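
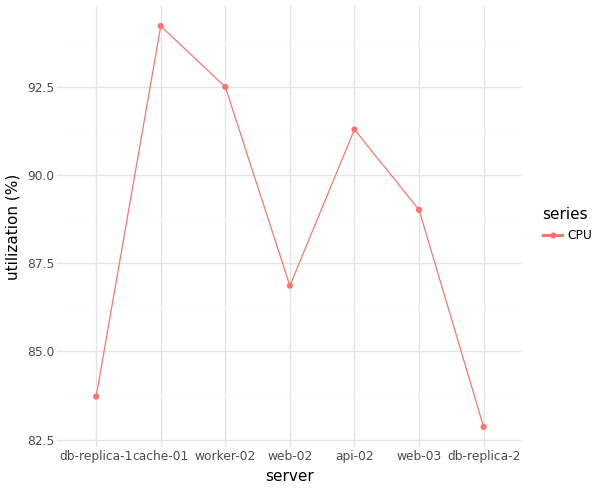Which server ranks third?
Top 4: cache-01 ≈ 94, worker-02 ≈ 92, api-02 ≈ 91, web-03 ≈ 89.

api-02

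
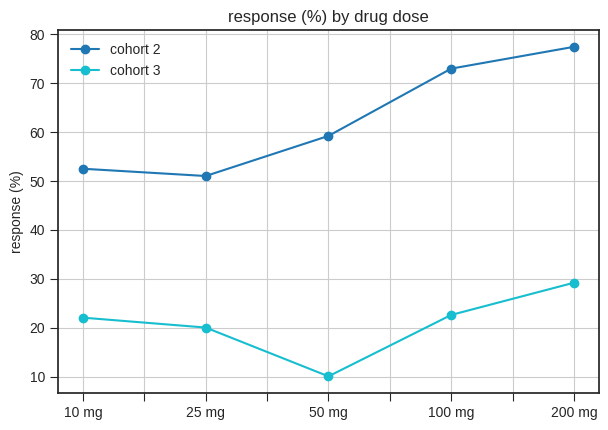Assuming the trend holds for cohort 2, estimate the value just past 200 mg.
≈ 90

Last three: 60, 70, 80 → slope ≈ 10/step → next ≈ 90.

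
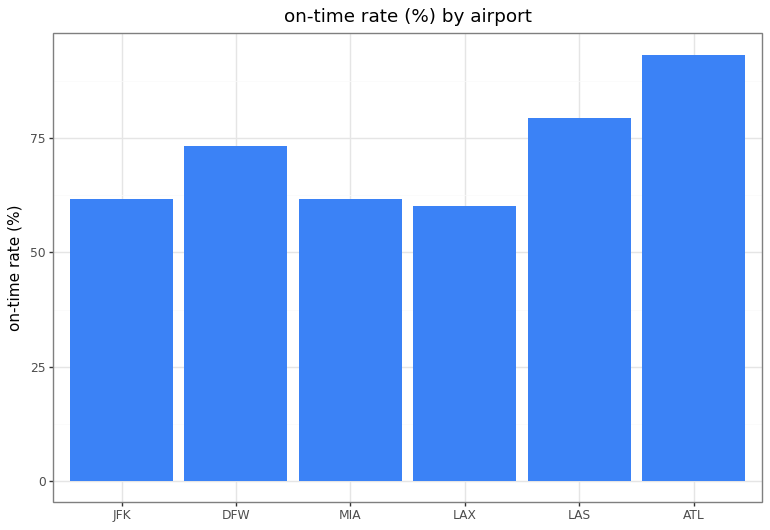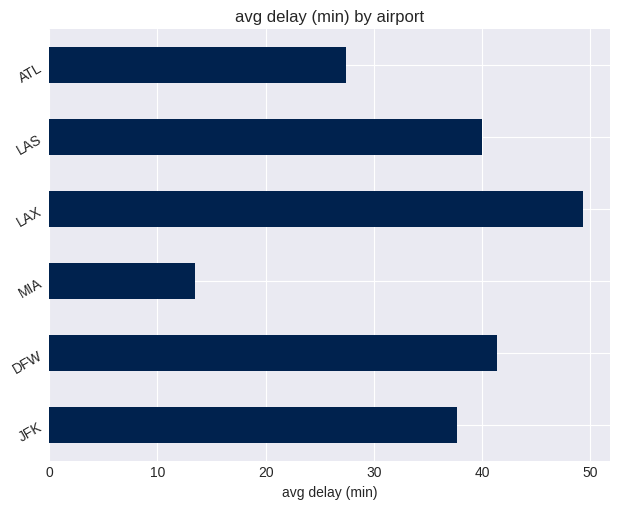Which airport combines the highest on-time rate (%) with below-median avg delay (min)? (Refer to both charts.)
Chart 2 median avg delay (min) ≈ 40; below-median airports: JFK, MIA, ATL. Among those, ATL has the highest on-time rate (%) (≈ 90).

ATL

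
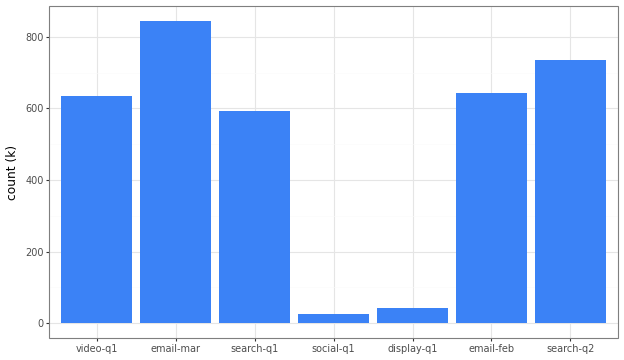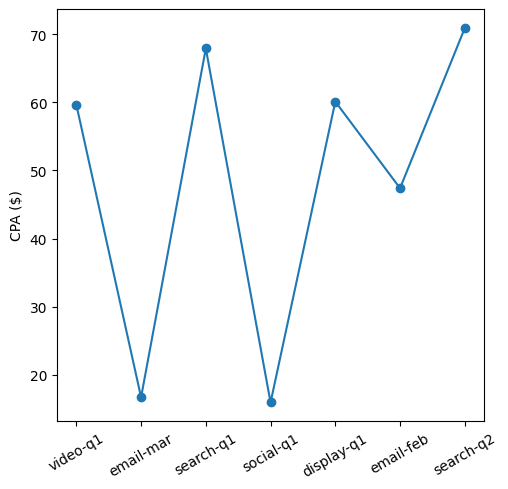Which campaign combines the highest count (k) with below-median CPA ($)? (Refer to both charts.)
Chart 2 median CPA ($) ≈ 60; below-median campaigns: email-mar, social-q1, email-feb. Among those, email-mar has the highest count (k) (≈ 800).

email-mar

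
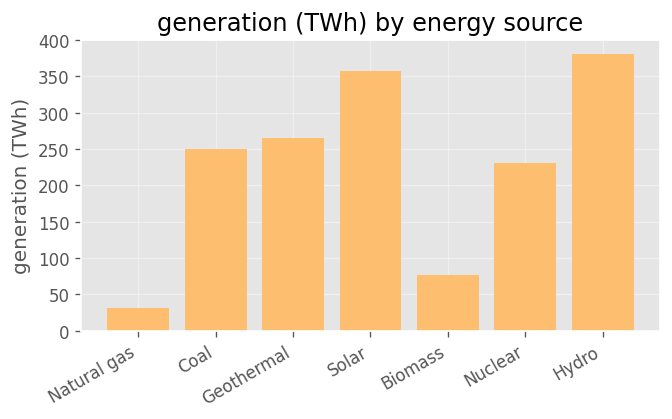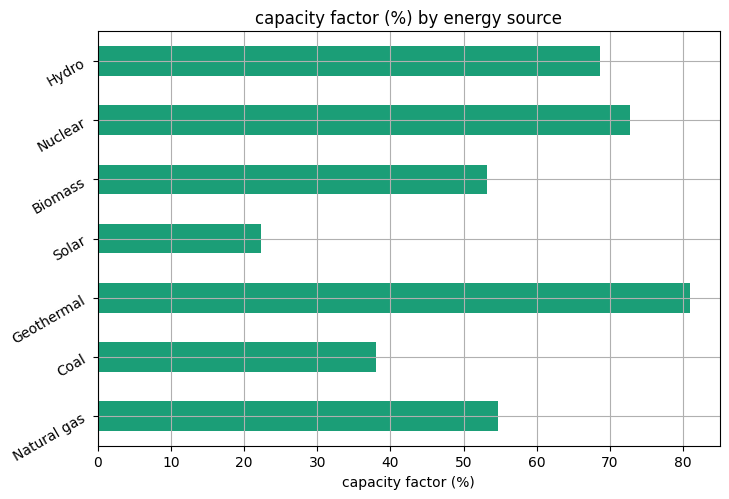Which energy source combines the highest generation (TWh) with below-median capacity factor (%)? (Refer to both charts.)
Chart 2 median capacity factor (%) ≈ 50; below-median energy sources: Coal, Solar, Biomass. Among those, Solar has the highest generation (TWh) (≈ 350).

Solar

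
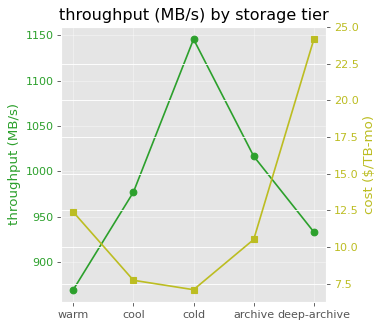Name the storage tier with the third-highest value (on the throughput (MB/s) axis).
Top 4 (on the throughput (MB/s) axis): cold ≈ 1150, archive ≈ 1025, cool ≈ 975, deep-archive ≈ 925.

cool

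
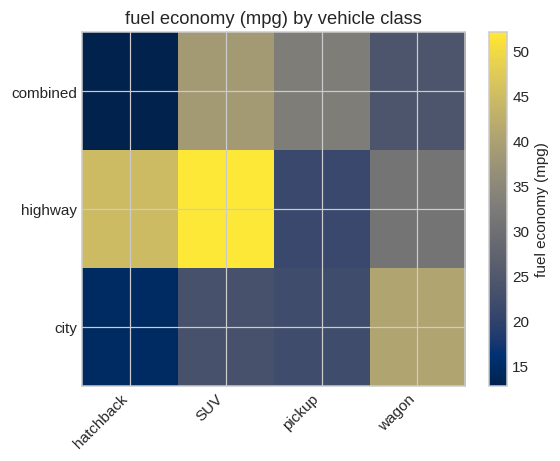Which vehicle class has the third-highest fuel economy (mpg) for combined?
wagon

Top 4 for combined: SUV ≈ 40, pickup ≈ 35, wagon ≈ 25, hatchback ≈ 15.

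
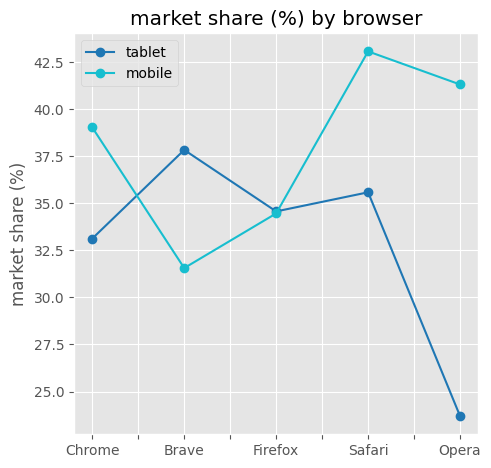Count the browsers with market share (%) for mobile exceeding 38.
3

Above 38: Chrome, Safari, Opera.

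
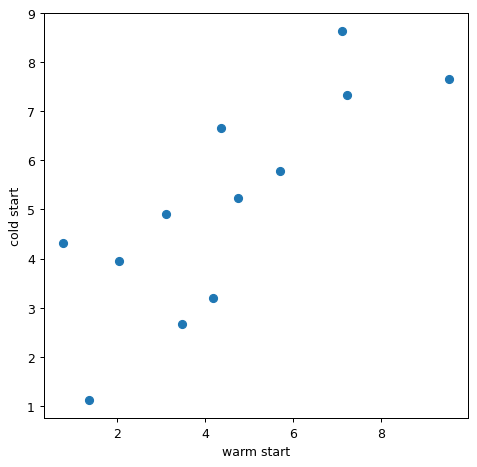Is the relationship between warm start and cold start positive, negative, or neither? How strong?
positive, strong

Points are positively correlated; strong (|r| ≈ 0.8).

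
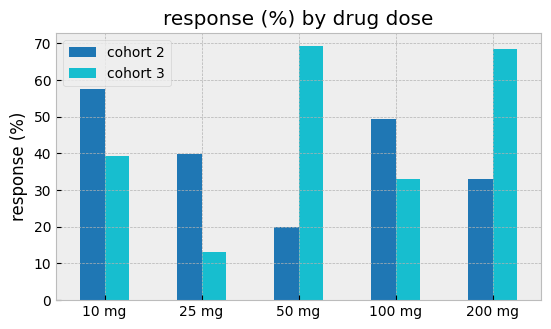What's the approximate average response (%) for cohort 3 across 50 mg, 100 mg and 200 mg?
≈ 57

(70 + 30 + 70) / 3 ≈ 57.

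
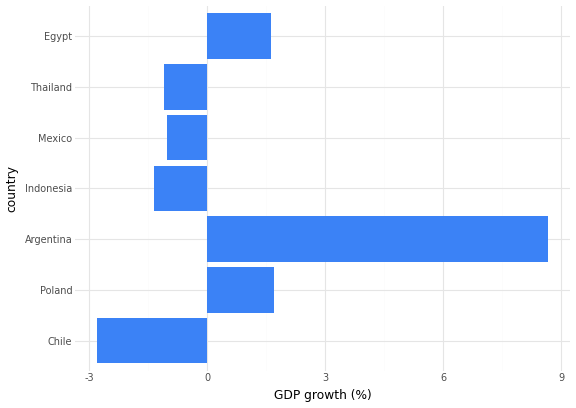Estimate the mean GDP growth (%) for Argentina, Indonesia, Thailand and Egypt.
(9 + -1 + -1 + 2) / 4 ≈ 2.

≈ 2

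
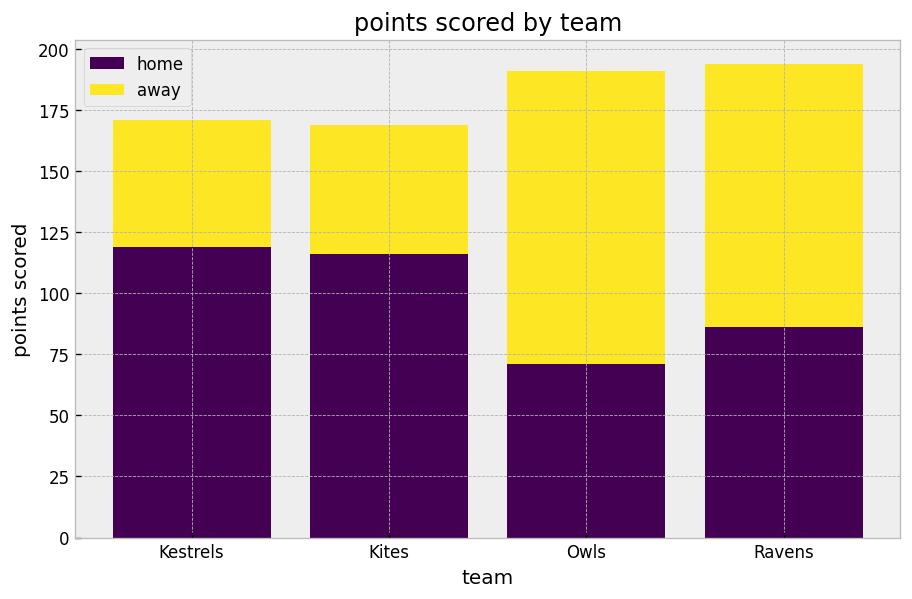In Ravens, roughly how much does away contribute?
away top ≈ 200, bottom ≈ 80; segment ≈ 120.

≈ 120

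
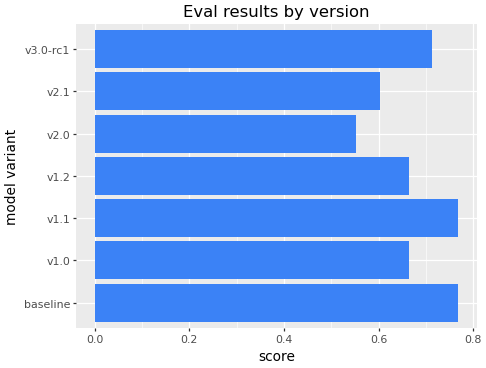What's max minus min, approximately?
Max v1.1 ≈ 0.8, min v2.0 ≈ 0.6; range ≈ 0.2.

≈ 0.2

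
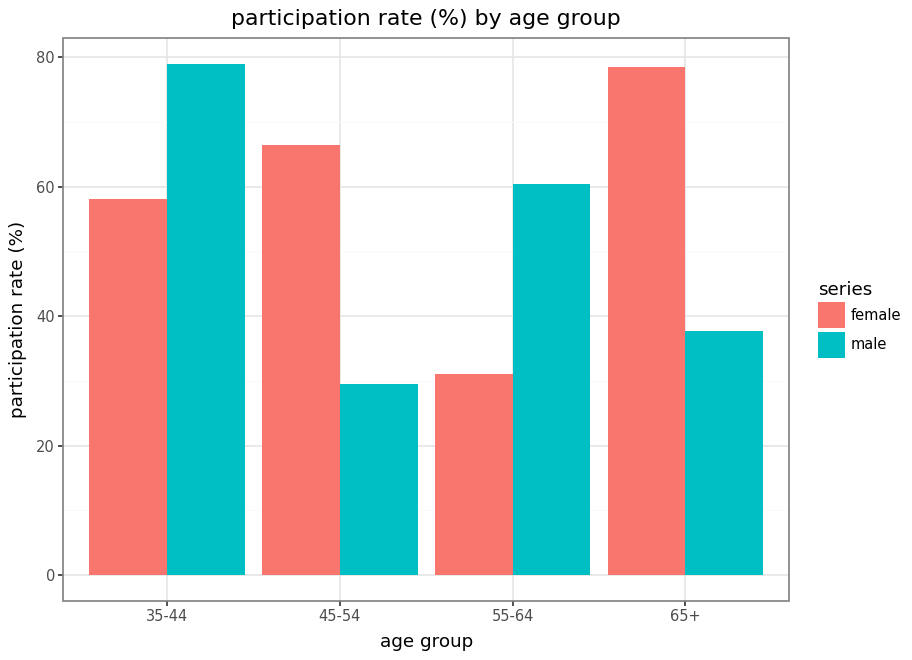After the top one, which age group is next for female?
45-54

Top 3 for female: 65+ ≈ 80, 45-54 ≈ 70, 35-44 ≈ 60.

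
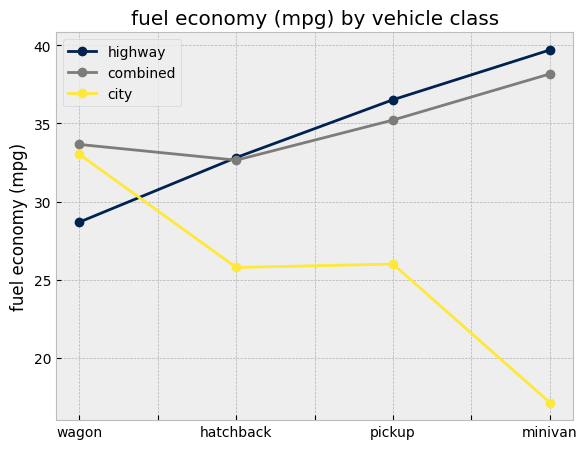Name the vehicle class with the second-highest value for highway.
pickup

Top 3 for highway: minivan ≈ 40, pickup ≈ 36, hatchback ≈ 32.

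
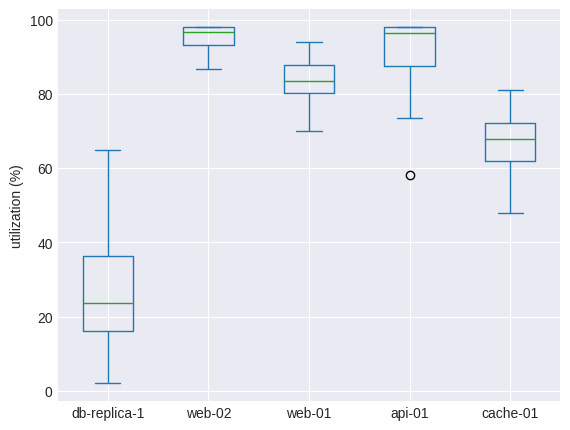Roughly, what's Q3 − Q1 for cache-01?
≈ 10

Q3 ≈ 70, Q1 ≈ 60; IQR ≈ 10.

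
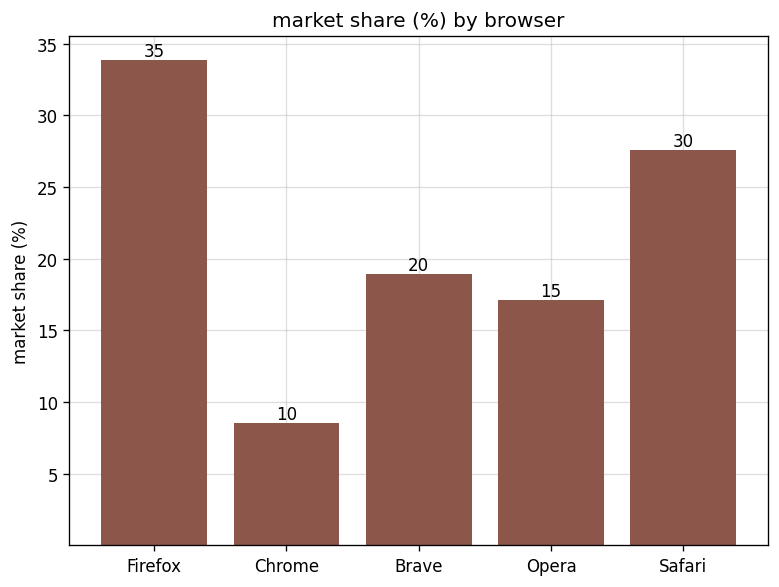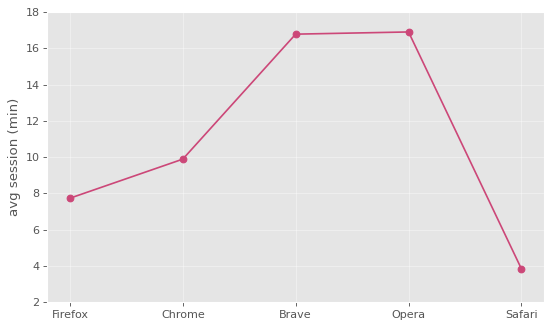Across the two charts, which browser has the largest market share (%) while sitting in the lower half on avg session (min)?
Firefox

Chart 2 median avg session (min) ≈ 10; below-median browsers: Firefox, Safari. Among those, Firefox has the highest market share (%) (≈ 35).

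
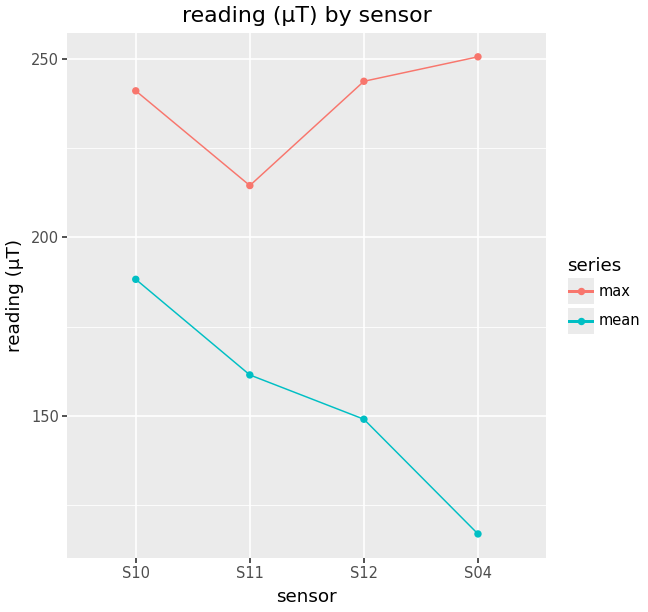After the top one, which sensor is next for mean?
Top 3 for mean: S10 ≈ 180, S11 ≈ 160, S12 ≈ 140.

S11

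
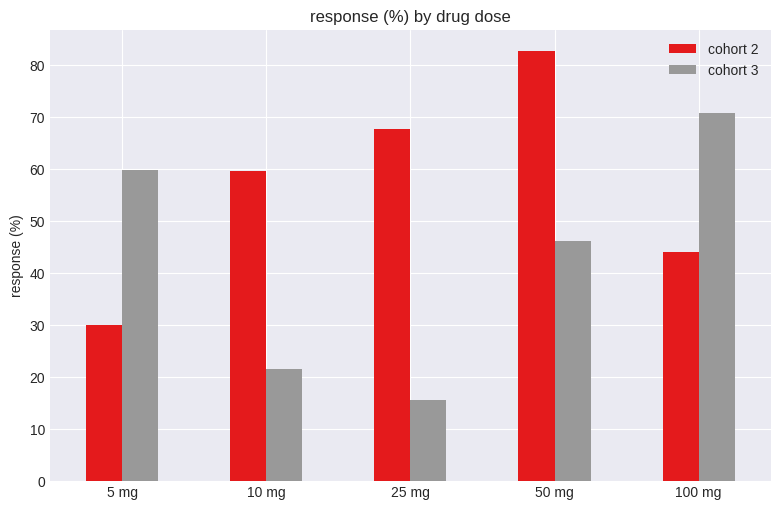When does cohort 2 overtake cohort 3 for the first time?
10 mg

5 mg: cohort 2 ≈ 30 vs cohort 3 ≈ 60 (not yet); 10 mg: cohort 2 ≈ 60 vs cohort 3 ≈ 20 (first crossover).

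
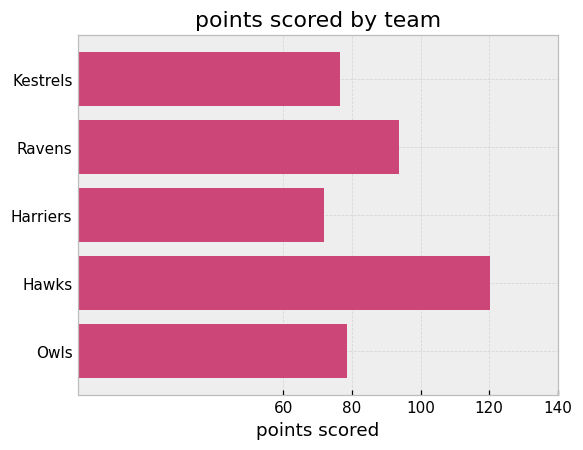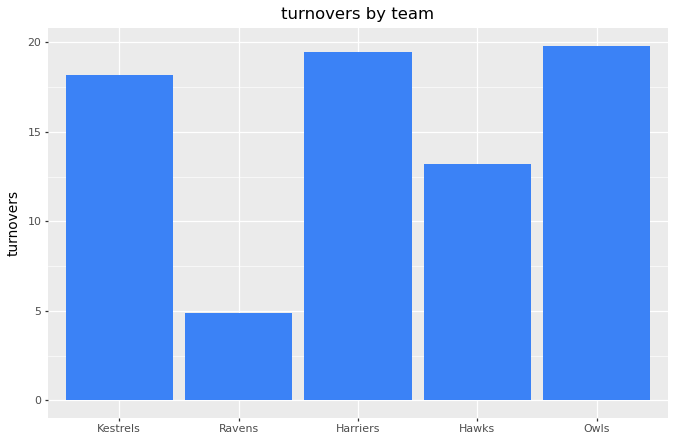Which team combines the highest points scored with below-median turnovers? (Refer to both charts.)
Chart 2 median turnovers ≈ 18; below-median teams: Ravens, Hawks. Among those, Hawks has the highest points scored (≈ 120).

Hawks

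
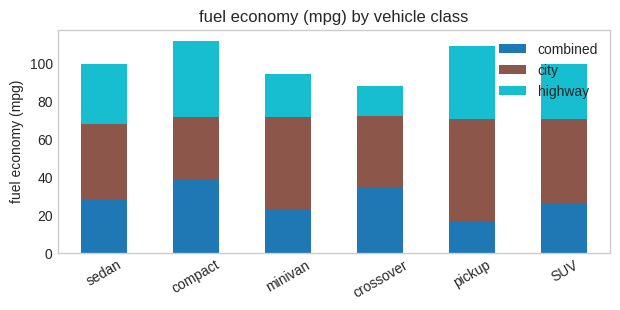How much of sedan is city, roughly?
≈ 40

city top ≈ 70, bottom ≈ 30; segment ≈ 40.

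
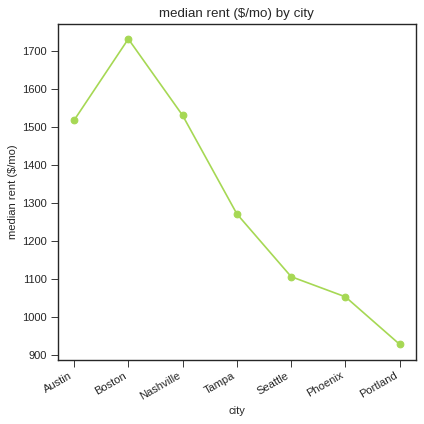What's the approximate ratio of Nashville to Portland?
Nashville ≈ 1500, Portland ≈ 900; 1500/900 ≈ 1.67.

≈ 1.67×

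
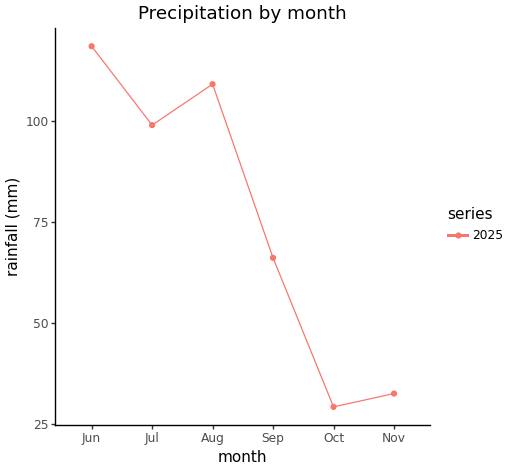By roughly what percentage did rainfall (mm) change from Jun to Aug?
Jun ≈ 120, Aug ≈ 110; (110 − 120) / 120 ≈ -8.3%.

≈ -8.3%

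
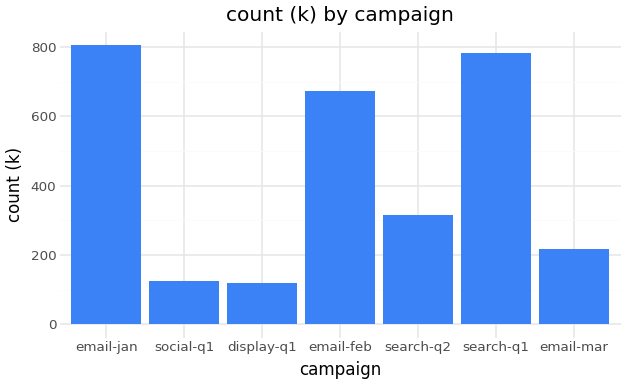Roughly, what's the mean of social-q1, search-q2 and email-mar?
(100 + 300 + 200) / 3 ≈ 200.

≈ 200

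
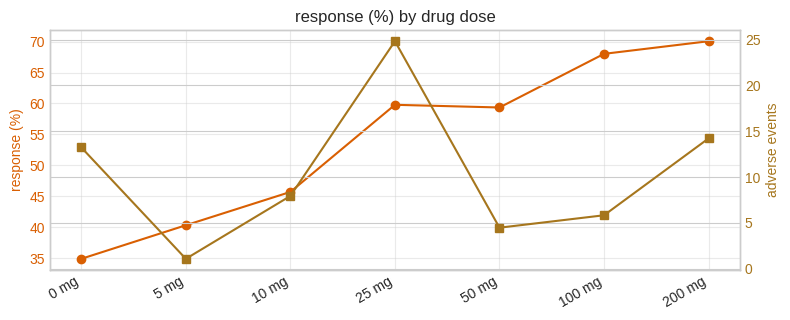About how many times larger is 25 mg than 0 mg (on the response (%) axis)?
≈ 1.71×

25 mg ≈ 60, 0 mg ≈ 35; 60/35 ≈ 1.71.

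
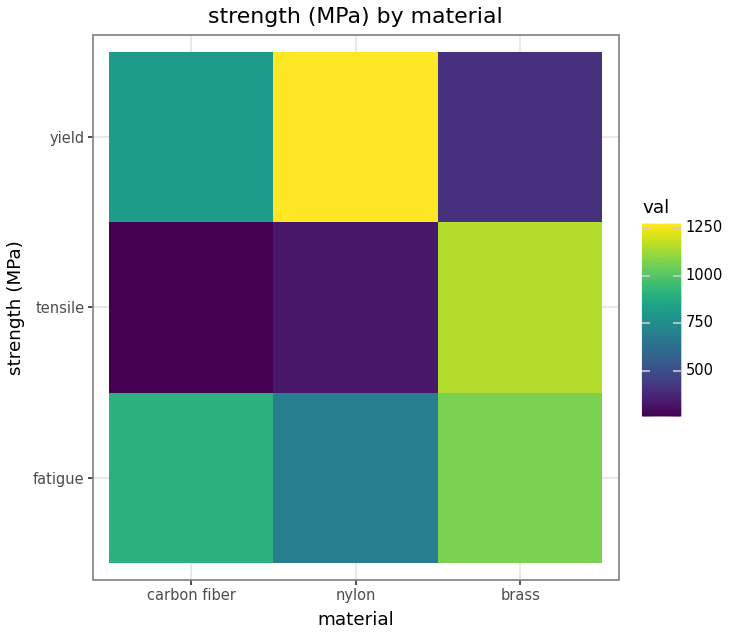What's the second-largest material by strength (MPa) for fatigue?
carbon fiber

Top 3 for fatigue: brass ≈ 1100, carbon fiber ≈ 900, nylon ≈ 700.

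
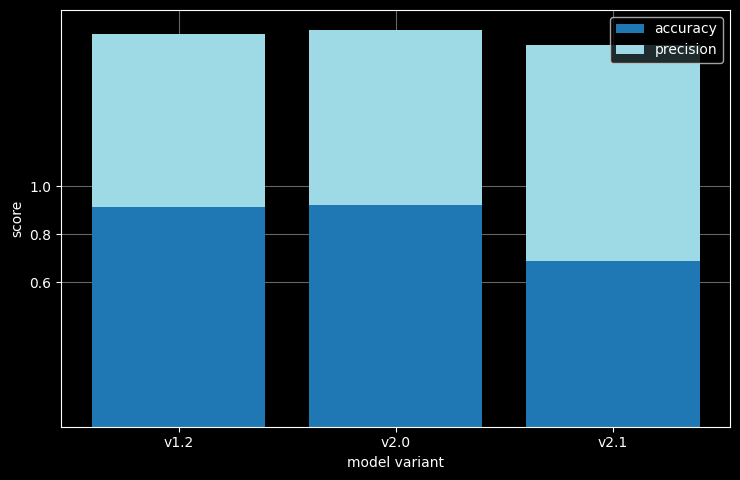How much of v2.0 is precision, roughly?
≈ 0.6

precision top ≈ 1.6, bottom ≈ 1.0; segment ≈ 0.6.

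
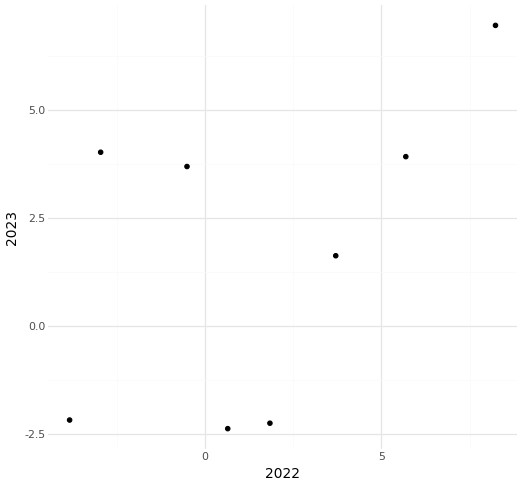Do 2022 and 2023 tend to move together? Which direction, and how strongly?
Points are positively correlated; moderate (|r| ≈ 0.5).

positive, moderate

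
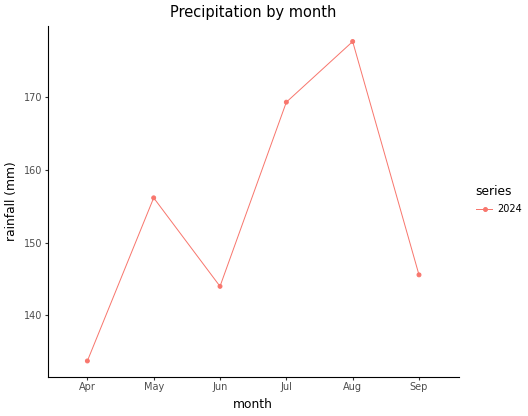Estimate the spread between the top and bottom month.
≈ 45

Max Aug ≈ 180, min Apr ≈ 135; range ≈ 45.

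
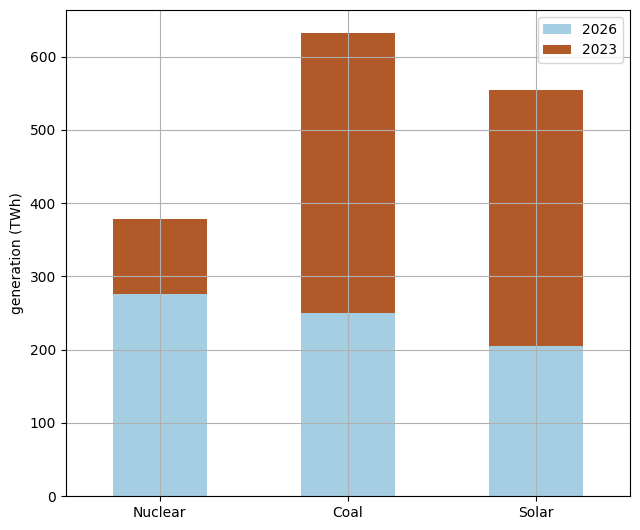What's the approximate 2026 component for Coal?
2026 top ≈ 300, bottom ≈ 0; segment ≈ 300.

≈ 300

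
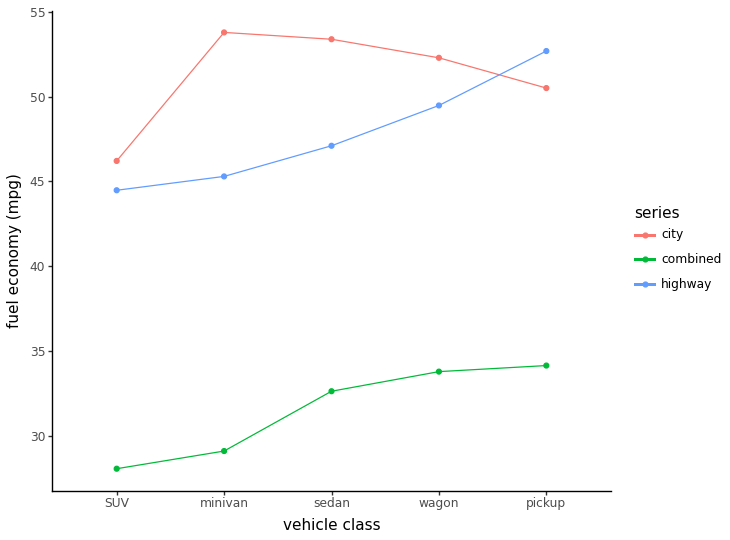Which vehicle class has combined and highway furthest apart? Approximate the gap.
pickup, ≈ 20 mpg

pickup: combined ≈ 35, highway ≈ 55 → gap ≈ 20. Next-largest (SUV) is only ≈ 15.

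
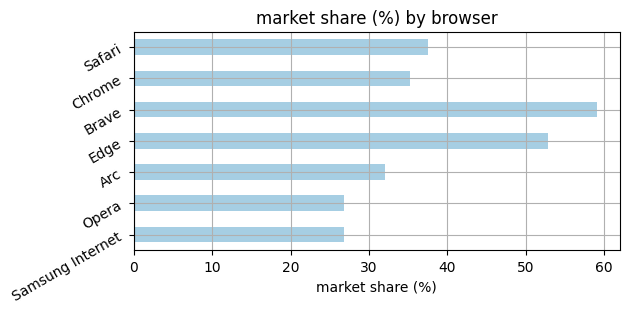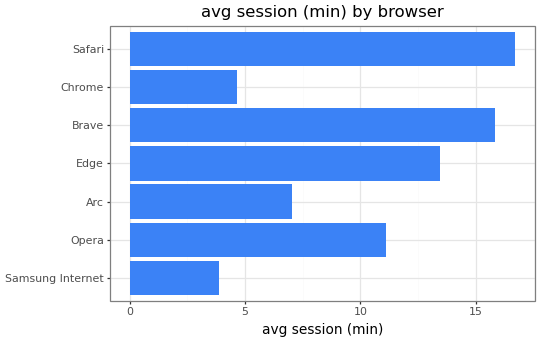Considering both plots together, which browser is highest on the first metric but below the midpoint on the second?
Chart 2 median avg session (min) ≈ 12; below-median browsers: Samsung Internet, Arc, Chrome. Among those, Chrome has the highest market share (%) (≈ 40).

Chrome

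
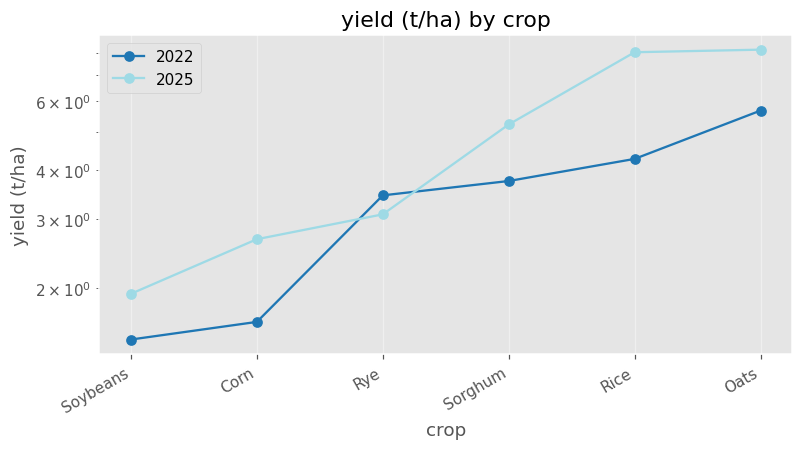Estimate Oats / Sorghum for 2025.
Oats ≈ 8, Sorghum ≈ 5; 8/5 ≈ 1.6.

≈ 1.6×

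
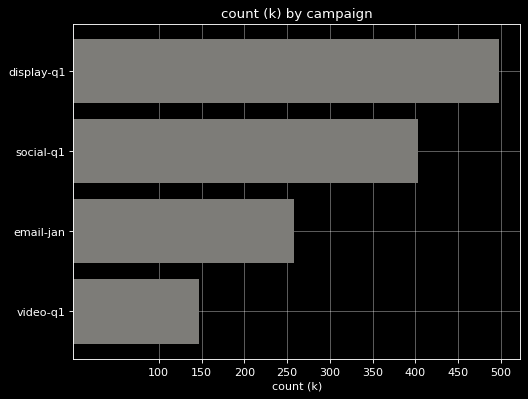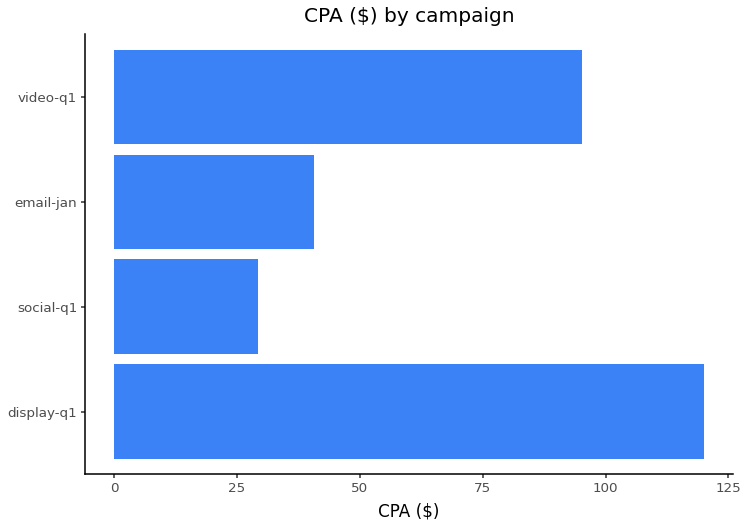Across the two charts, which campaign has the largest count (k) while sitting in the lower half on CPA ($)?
social-q1

Chart 2 median CPA ($) ≈ 60; below-median campaigns: social-q1, email-jan. Among those, social-q1 has the highest count (k) (≈ 400).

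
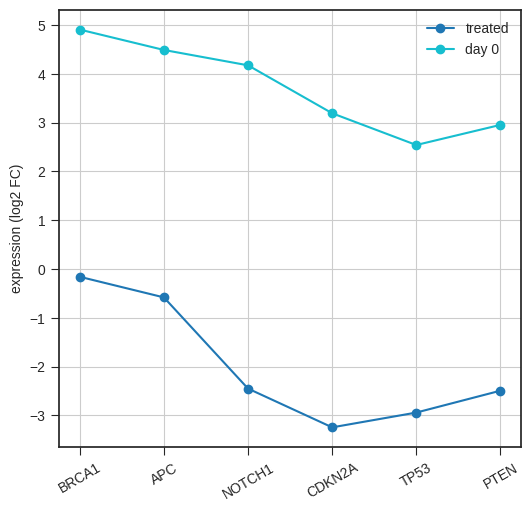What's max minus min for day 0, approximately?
≈ 2

Max BRCA1 ≈ 5, min TP53 ≈ 3; range ≈ 2.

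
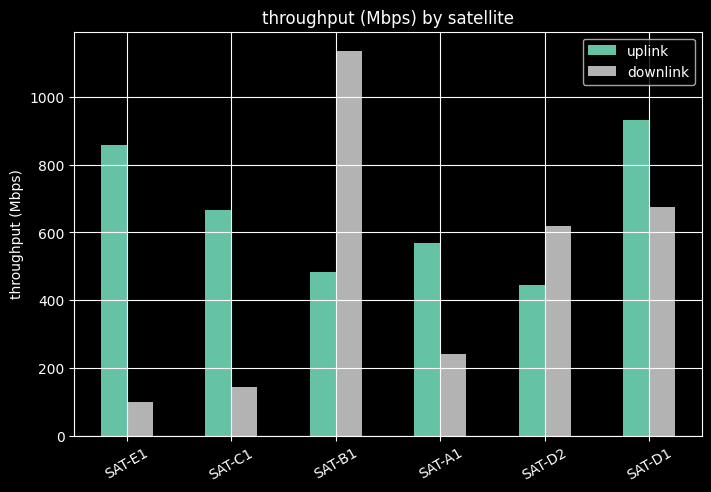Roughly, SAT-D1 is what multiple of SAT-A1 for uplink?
SAT-D1 ≈ 900, SAT-A1 ≈ 600; 900/600 ≈ 1.5.

≈ 1.5×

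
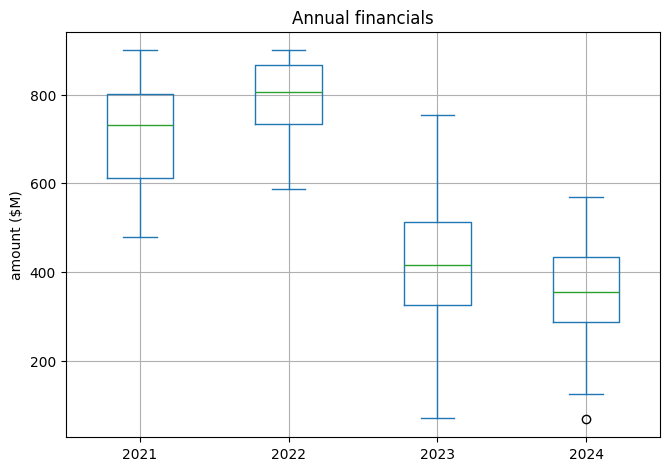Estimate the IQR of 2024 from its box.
≈ 150

Q3 ≈ 450, Q1 ≈ 300; IQR ≈ 150.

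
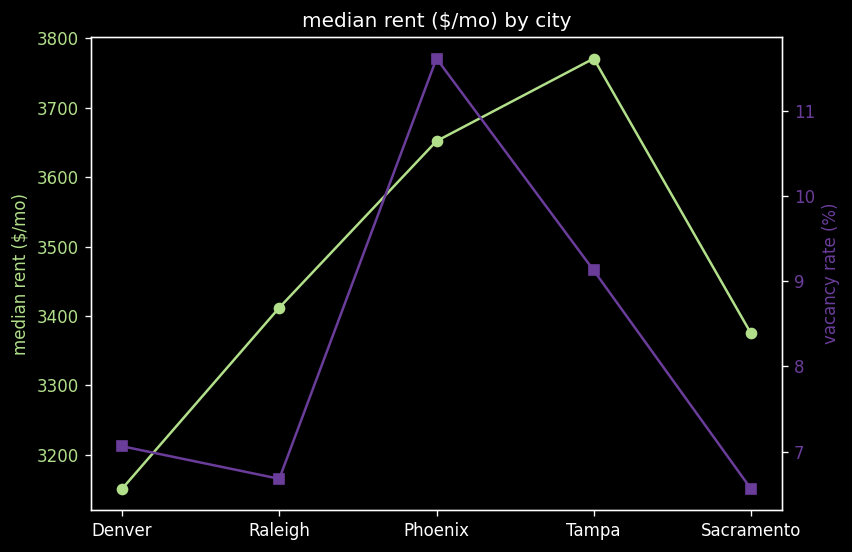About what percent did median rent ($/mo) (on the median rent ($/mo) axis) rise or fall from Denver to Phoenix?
≈ +15.6%

Denver ≈ 3200, Phoenix ≈ 3700; (3700 − 3200) / 3200 ≈ +15.6%.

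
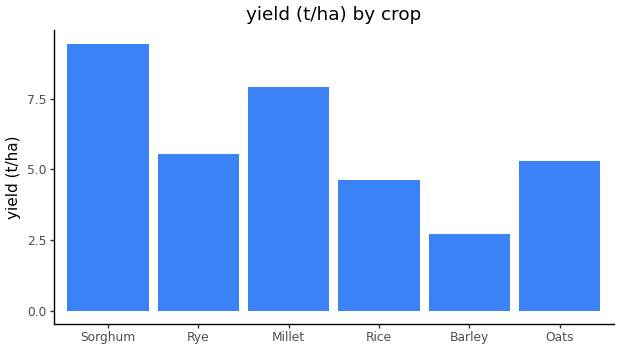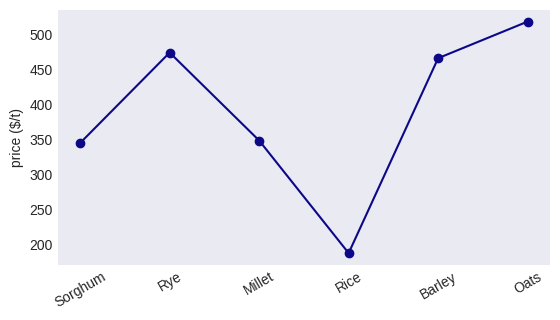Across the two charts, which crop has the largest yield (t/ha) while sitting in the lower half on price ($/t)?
Sorghum

Chart 2 median price ($/t) ≈ 400; below-median crops: Sorghum, Millet, Rice. Among those, Sorghum has the highest yield (t/ha) (≈ 9).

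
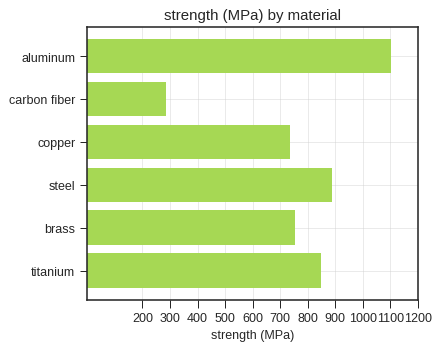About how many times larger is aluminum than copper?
≈ 1.57×

aluminum ≈ 1100, copper ≈ 700; 1100/700 ≈ 1.57.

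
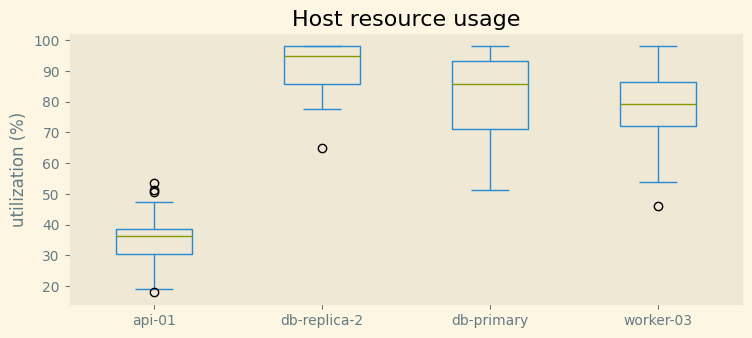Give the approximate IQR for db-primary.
≈ 25

Q3 ≈ 95, Q1 ≈ 70; IQR ≈ 25.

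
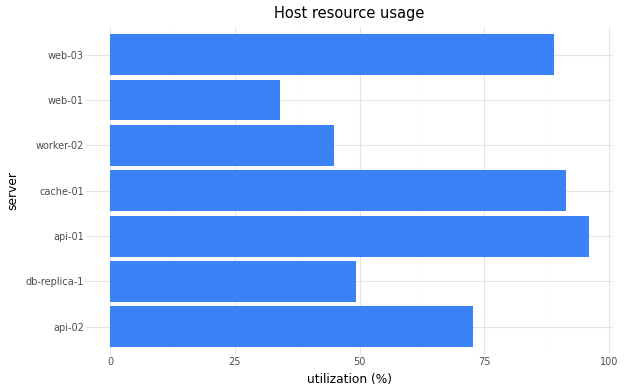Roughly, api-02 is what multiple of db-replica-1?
≈ 1.4×

api-02 ≈ 70, db-replica-1 ≈ 50; 70/50 ≈ 1.4.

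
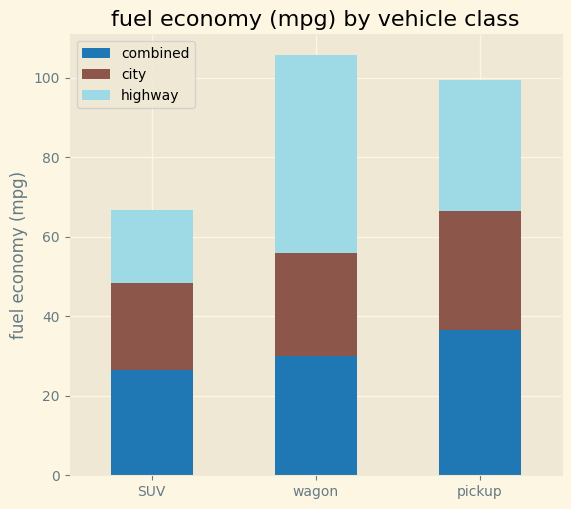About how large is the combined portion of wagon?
≈ 30

combined top ≈ 30, bottom ≈ 0; segment ≈ 30.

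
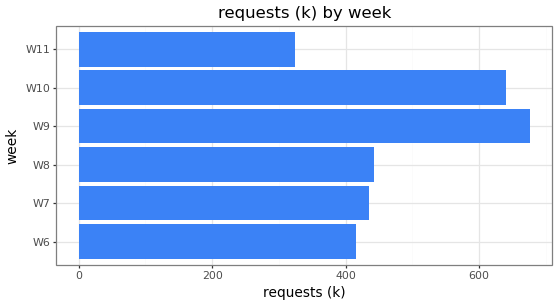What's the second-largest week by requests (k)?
Top 3: W9 ≈ 700, W10 ≈ 600, W8 ≈ 400.

W10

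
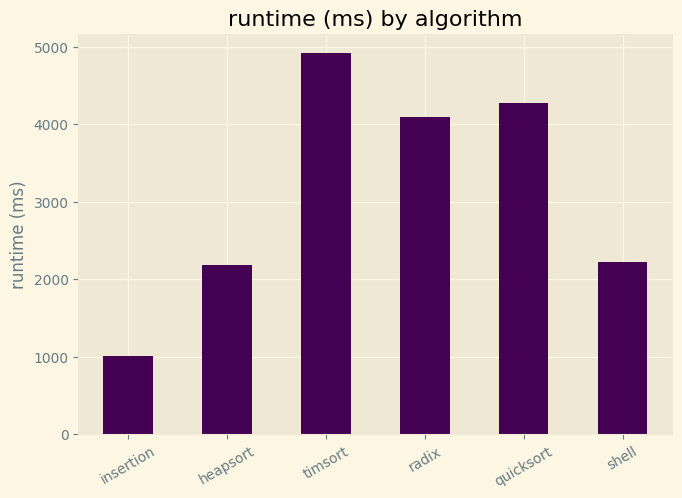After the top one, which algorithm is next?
quicksort

Top 3: timsort ≈ 5000, quicksort ≈ 4500, radix ≈ 4000.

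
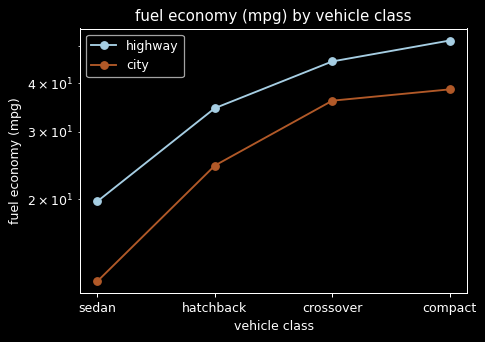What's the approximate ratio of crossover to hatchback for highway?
crossover ≈ 45, hatchback ≈ 35; 45/35 ≈ 1.29.

≈ 1.29×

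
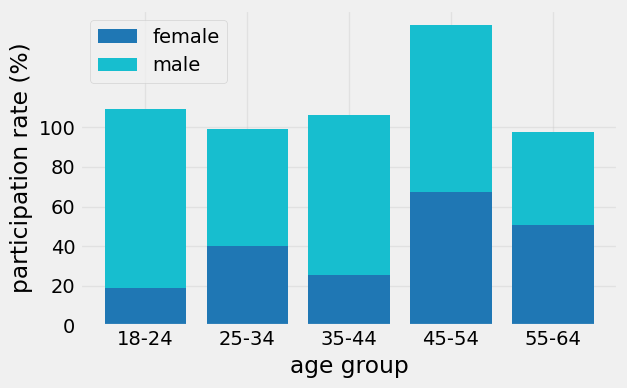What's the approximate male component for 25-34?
≈ 60

male top ≈ 100, bottom ≈ 40; segment ≈ 60.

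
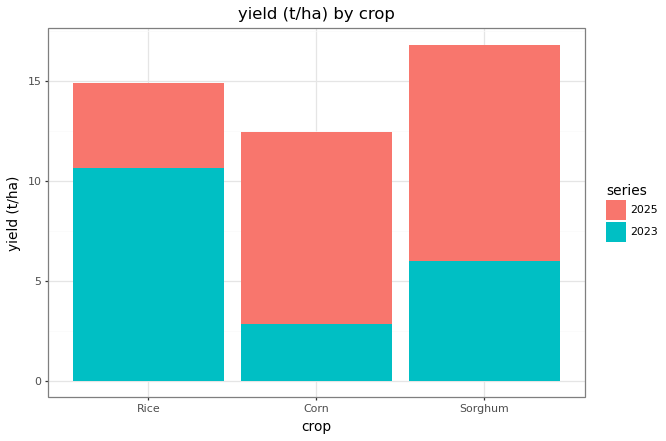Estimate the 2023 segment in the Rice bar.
2023 top ≈ 10, bottom ≈ 0; segment ≈ 10.

≈ 10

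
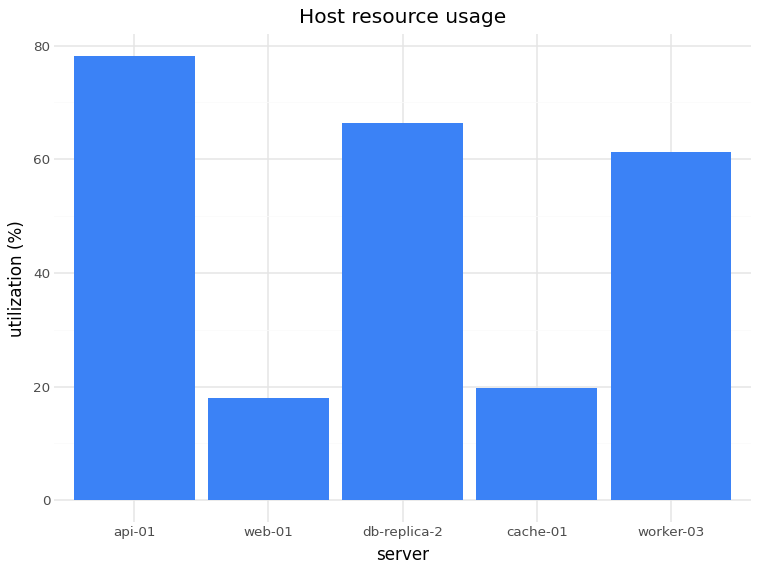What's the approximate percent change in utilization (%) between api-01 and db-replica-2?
api-01 ≈ 80, db-replica-2 ≈ 70; (70 − 80) / 80 ≈ -12.5%.

≈ -12.5%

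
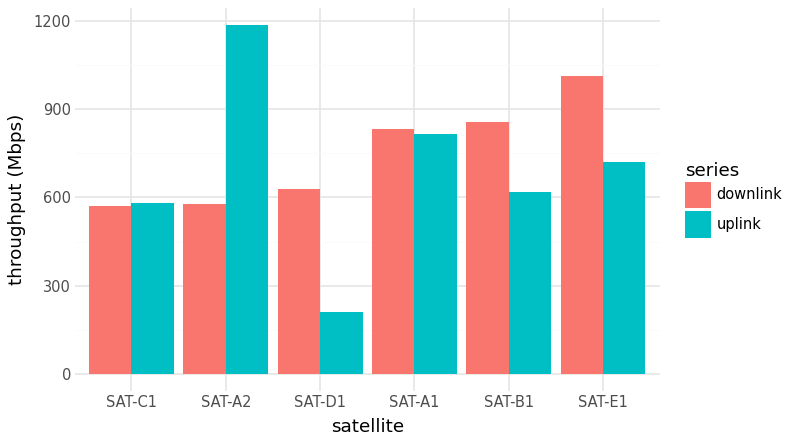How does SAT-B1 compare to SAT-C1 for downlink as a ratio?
SAT-B1 ≈ 900, SAT-C1 ≈ 600; 900/600 ≈ 1.5.

≈ 1.5×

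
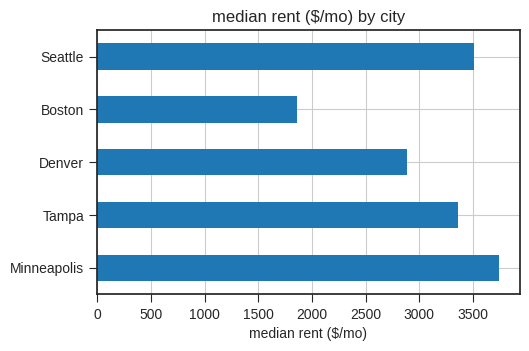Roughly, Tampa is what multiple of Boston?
≈ 1.75×

Tampa ≈ 3500, Boston ≈ 2000; 3500/2000 ≈ 1.75.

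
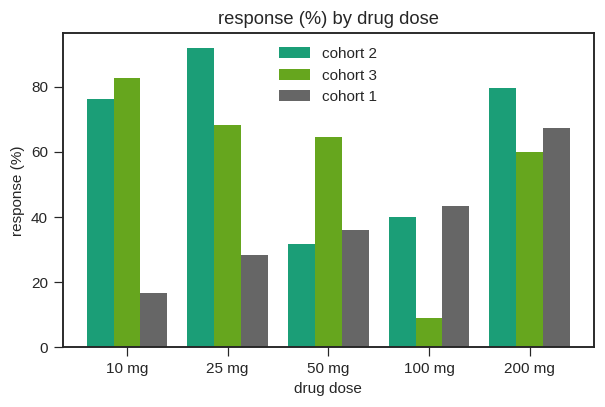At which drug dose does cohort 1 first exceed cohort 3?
50 mg: cohort 1 ≈ 40 vs cohort 3 ≈ 60 (not yet); 100 mg: cohort 1 ≈ 40 vs cohort 3 ≈ 10 (first crossover).

100 mg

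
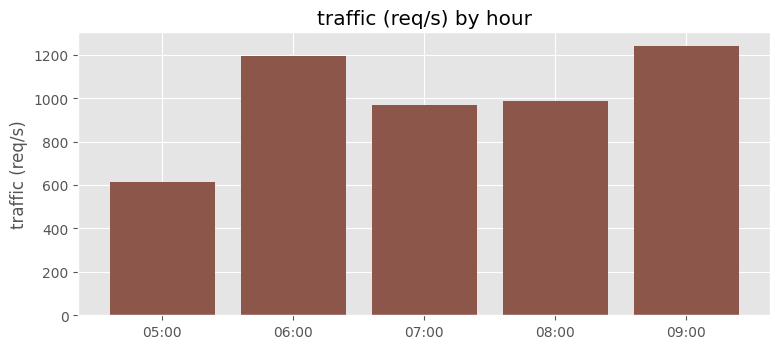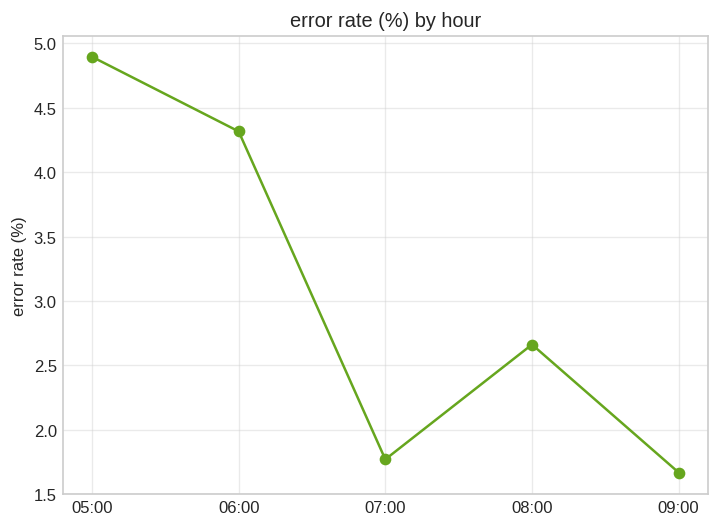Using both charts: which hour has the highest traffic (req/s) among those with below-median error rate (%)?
Chart 2 median error rate (%) ≈ 2.5; below-median hours: 07:00, 09:00. Among those, 09:00 has the highest traffic (req/s) (≈ 1200).

09:00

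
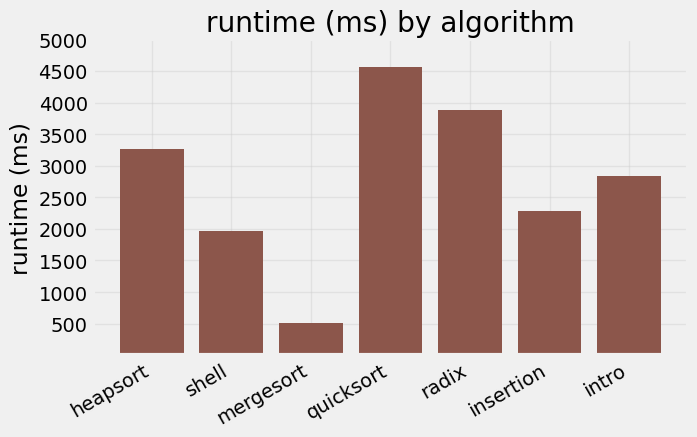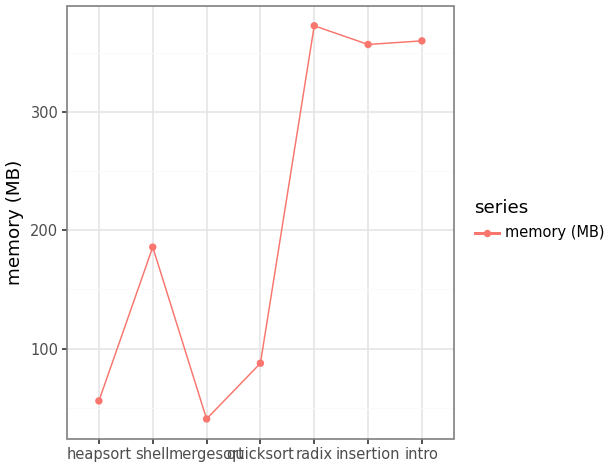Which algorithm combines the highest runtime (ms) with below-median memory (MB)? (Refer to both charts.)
quicksort

Chart 2 median memory (MB) ≈ 200; below-median algorithms: heapsort, mergesort, quicksort. Among those, quicksort has the highest runtime (ms) (≈ 4500).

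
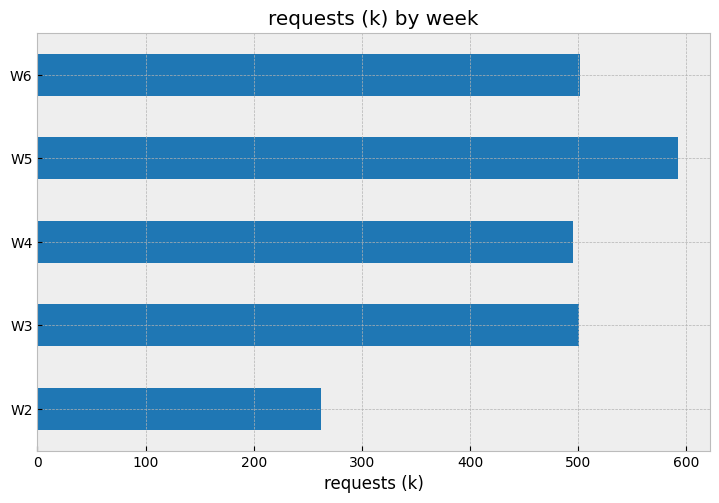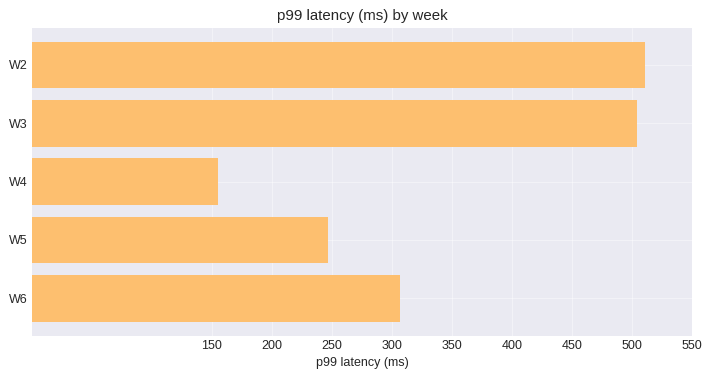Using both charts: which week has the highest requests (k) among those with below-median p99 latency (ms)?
Chart 2 median p99 latency (ms) ≈ 300; below-median weeks: W4, W5. Among those, W5 has the highest requests (k) (≈ 600).

W5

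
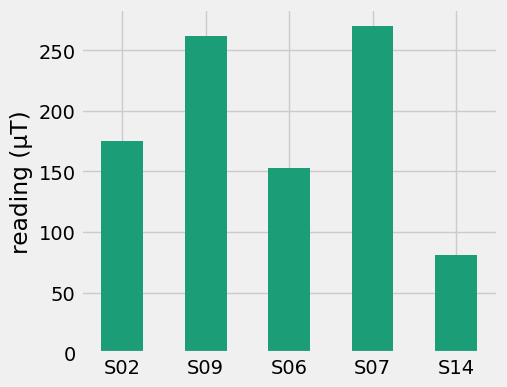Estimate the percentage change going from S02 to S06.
S02 ≈ 175, S06 ≈ 150; (150 − 175) / 175 ≈ -14.3%.

≈ -14.3%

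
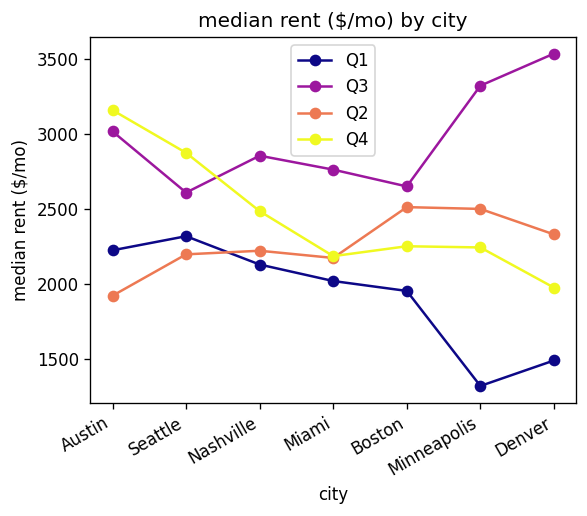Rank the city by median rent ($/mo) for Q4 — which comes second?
Top 3 for Q4: Austin ≈ 3200, Seattle ≈ 2800, Nashville ≈ 2400.

Seattle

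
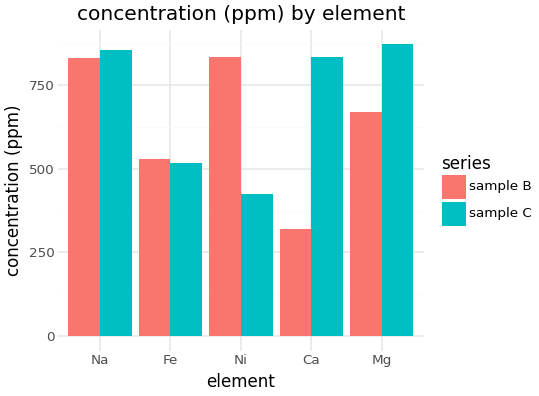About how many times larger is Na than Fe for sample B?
≈ 1.6×

Na ≈ 800, Fe ≈ 500; 800/500 ≈ 1.6.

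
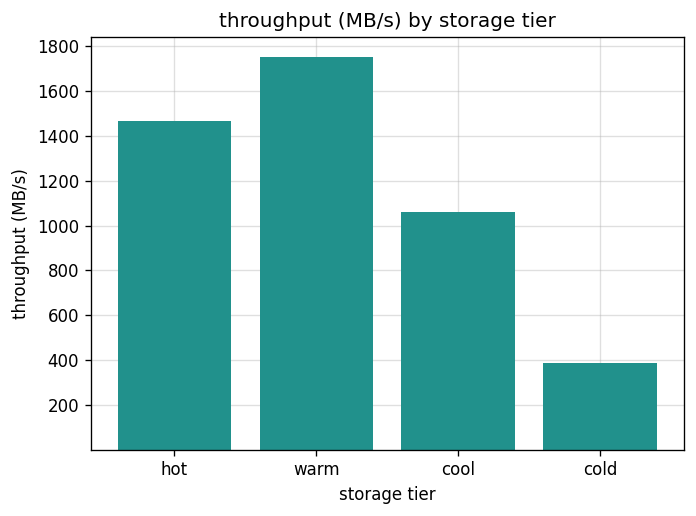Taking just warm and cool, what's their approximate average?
(1800 + 1000) / 2 ≈ 1400.

≈ 1400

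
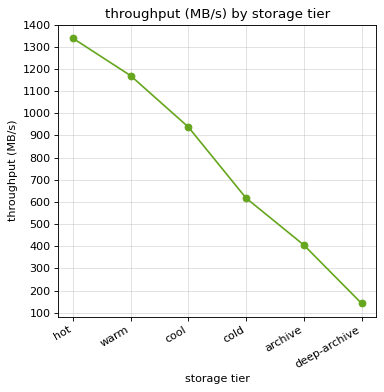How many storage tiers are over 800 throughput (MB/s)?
3

Above 800: hot, warm, cool.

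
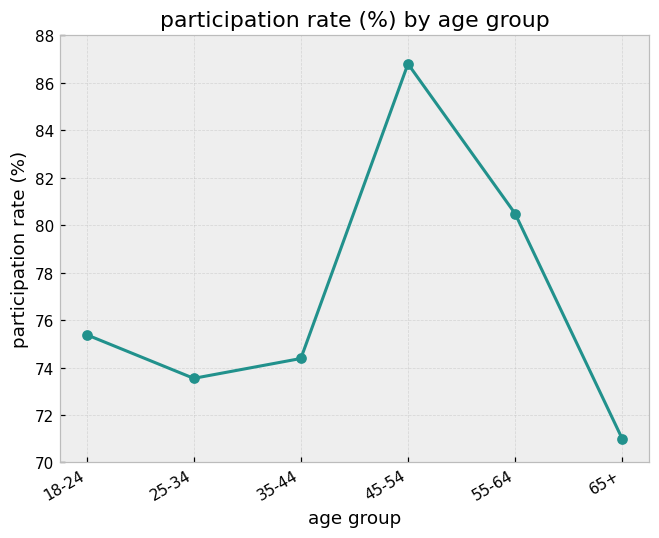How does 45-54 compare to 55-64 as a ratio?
45-54 ≈ 86, 55-64 ≈ 80; 86/80 ≈ 1.07.

≈ 1.07×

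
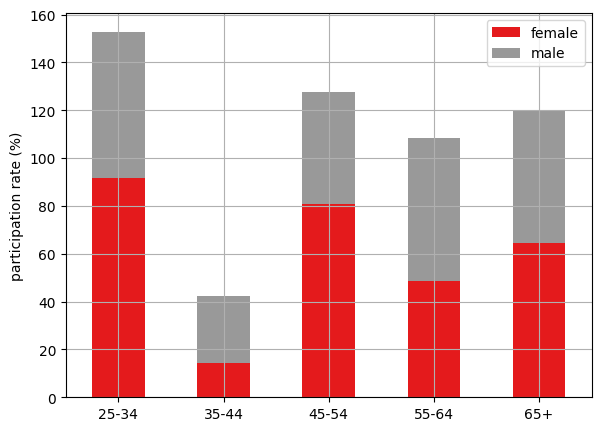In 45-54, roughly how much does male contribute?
male top ≈ 120, bottom ≈ 80; segment ≈ 40.

≈ 40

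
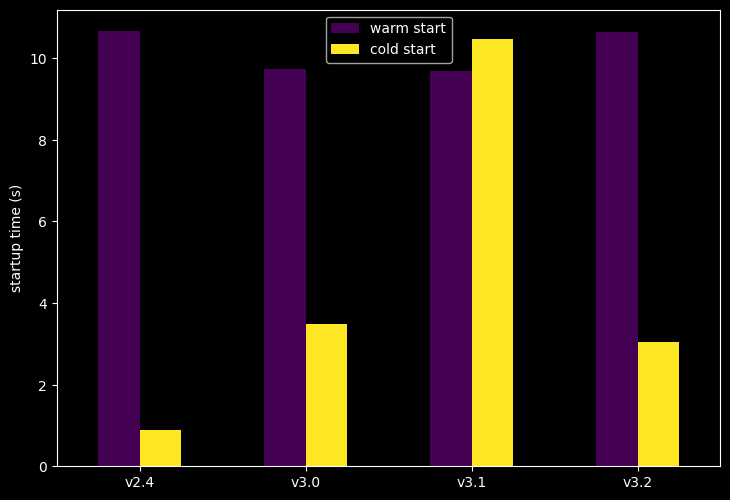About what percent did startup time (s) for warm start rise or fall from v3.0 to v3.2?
≈ +10%

v3.0 ≈ 10, v3.2 ≈ 11; (11 − 10) / 10 ≈ +10%.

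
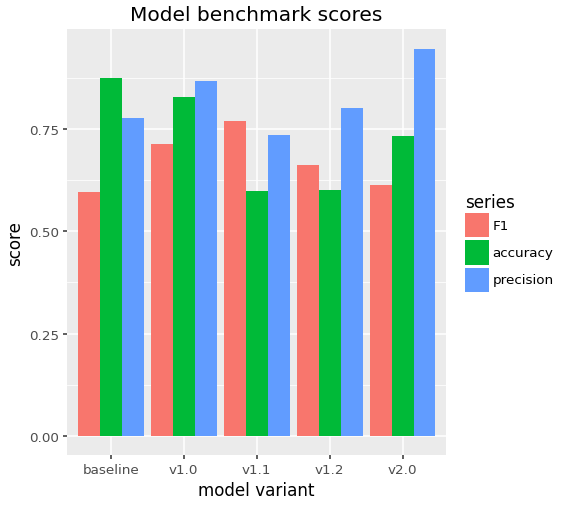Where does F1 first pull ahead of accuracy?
v1.1

v1.0: F1 ≈ 0.7 vs accuracy ≈ 0.8 (not yet); v1.1: F1 ≈ 0.8 vs accuracy ≈ 0.6 (first crossover).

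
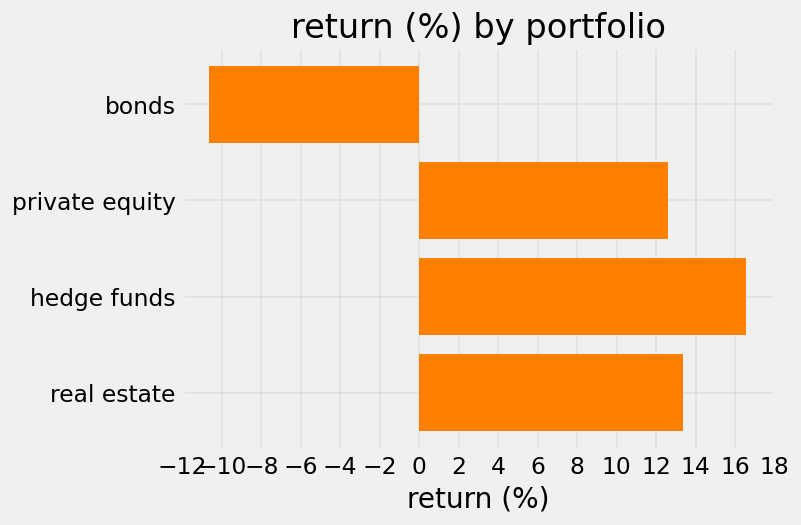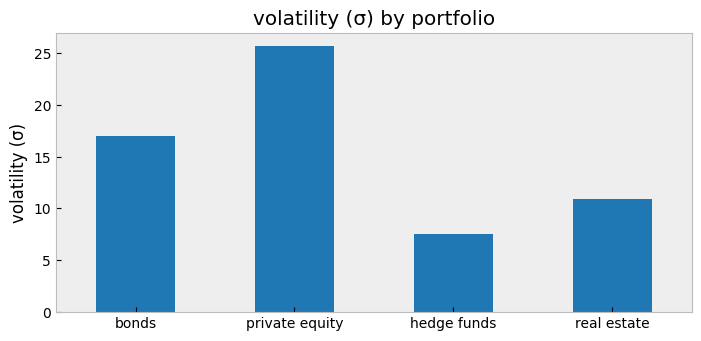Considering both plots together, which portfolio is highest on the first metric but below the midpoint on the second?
Chart 2 median volatility (σ) ≈ 15; below-median portfolios: hedge funds, real estate. Among those, hedge funds has the highest return (%) (≈ 16).

hedge funds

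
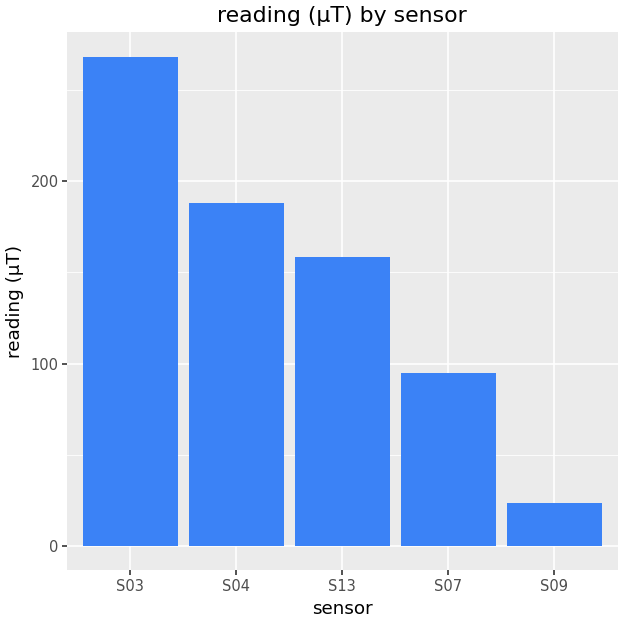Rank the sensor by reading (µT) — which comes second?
S04

Top 3: S03 ≈ 275, S04 ≈ 200, S13 ≈ 150.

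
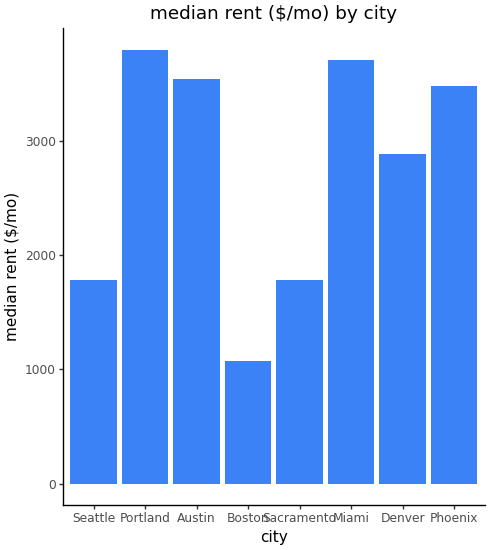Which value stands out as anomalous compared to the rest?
Boston

Boston ≈ 1000; the rest sit between ≈ 2000 and ≈ 4000.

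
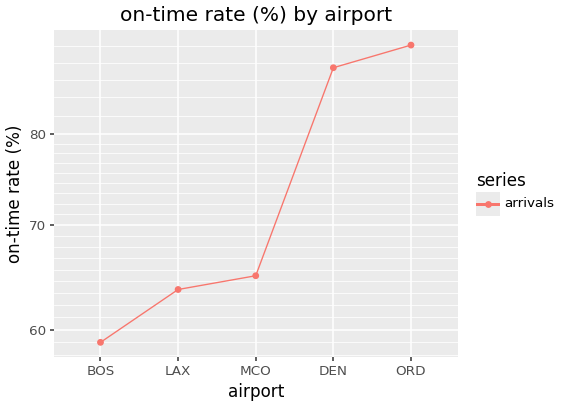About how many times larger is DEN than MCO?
DEN ≈ 90, MCO ≈ 65; 90/65 ≈ 1.38.

≈ 1.38×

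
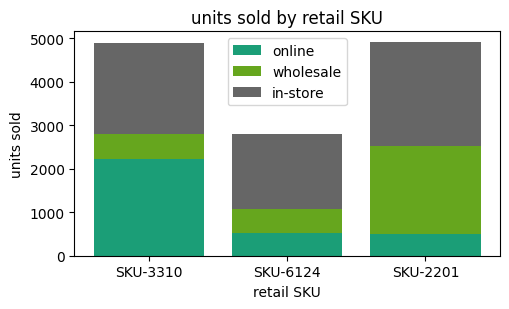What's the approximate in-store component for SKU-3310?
≈ 2000

in-store top ≈ 5000, bottom ≈ 3000; segment ≈ 2000.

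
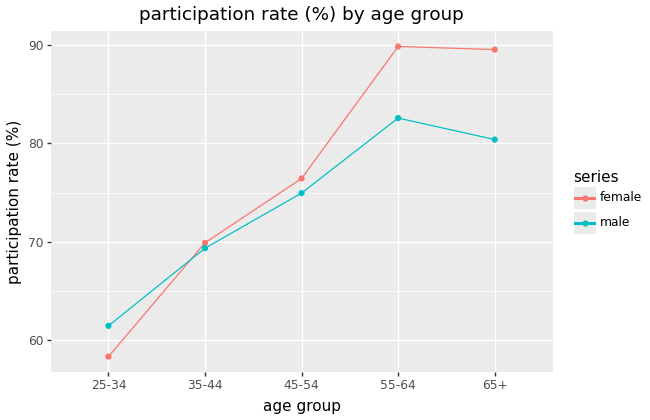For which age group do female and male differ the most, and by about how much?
65+: female ≈ 90, male ≈ 80 → gap ≈ 10. Next-largest (55-64) is only ≈ 5.

65+, ≈ 10 %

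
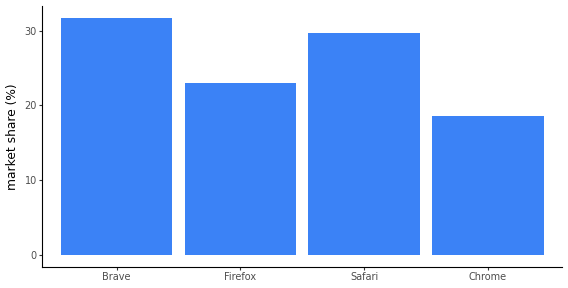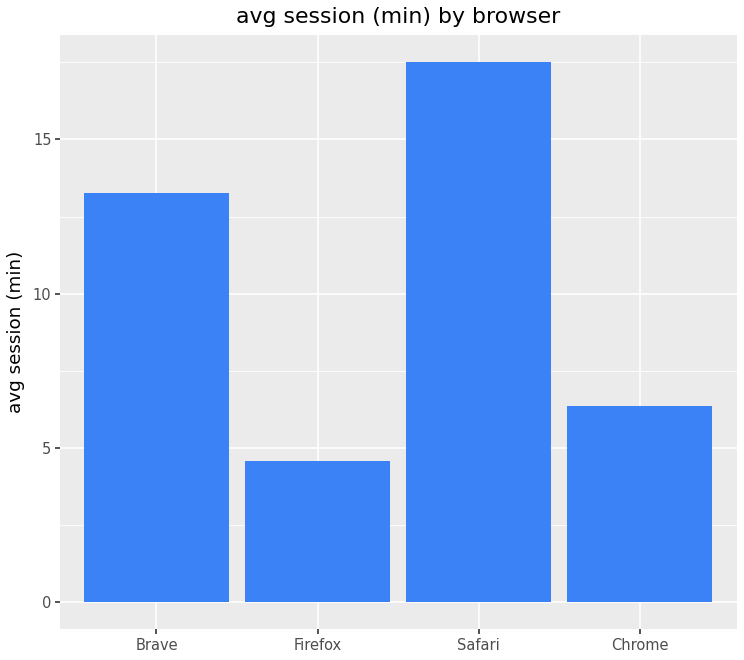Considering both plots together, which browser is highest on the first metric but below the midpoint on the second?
Chart 2 median avg session (min) ≈ 10; below-median browsers: Firefox, Chrome. Among those, Firefox has the highest market share (%) (≈ 25).

Firefox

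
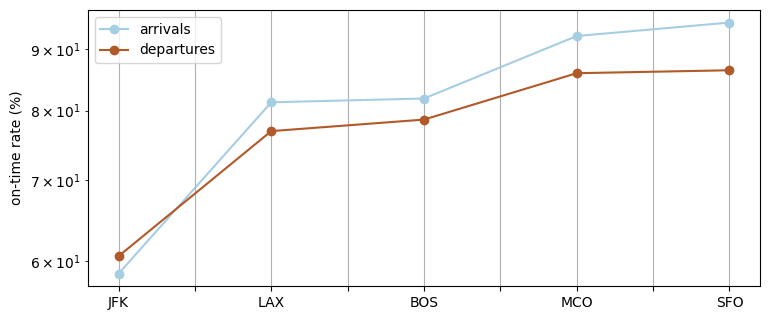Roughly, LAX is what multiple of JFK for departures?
LAX ≈ 75, JFK ≈ 60; 75/60 ≈ 1.25.

≈ 1.25×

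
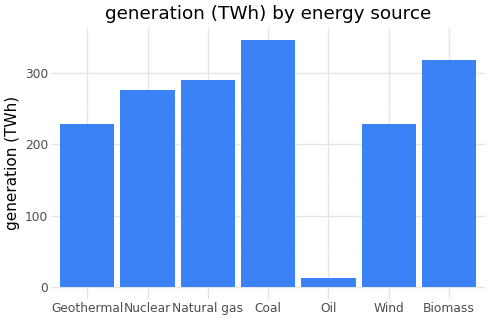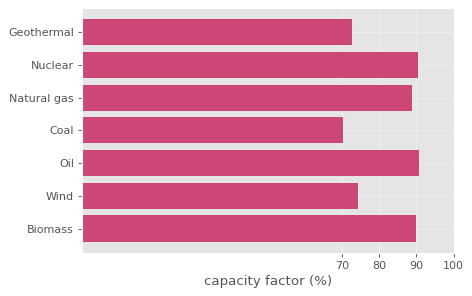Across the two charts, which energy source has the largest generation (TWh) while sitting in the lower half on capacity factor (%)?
Chart 2 median capacity factor (%) ≈ 90; below-median energy sources: Geothermal, Coal, Wind. Among those, Coal has the highest generation (TWh) (≈ 350).

Coal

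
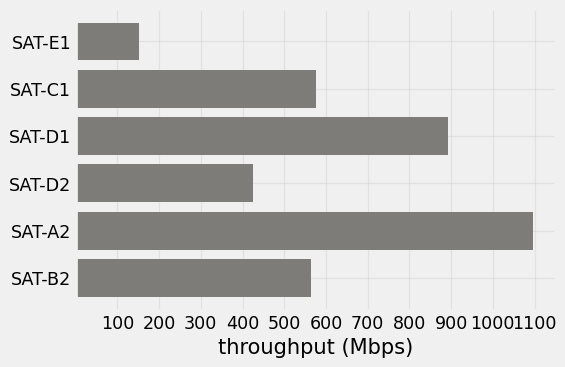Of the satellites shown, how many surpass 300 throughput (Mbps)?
Above 300: SAT-C1, SAT-D1, SAT-D2, SAT-A2, SAT-B2.

5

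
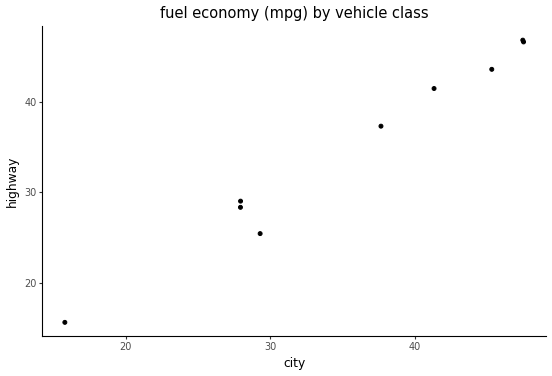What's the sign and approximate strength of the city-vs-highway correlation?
positive, strong

Points are positively correlated; strong (|r| ≈ 1.0).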